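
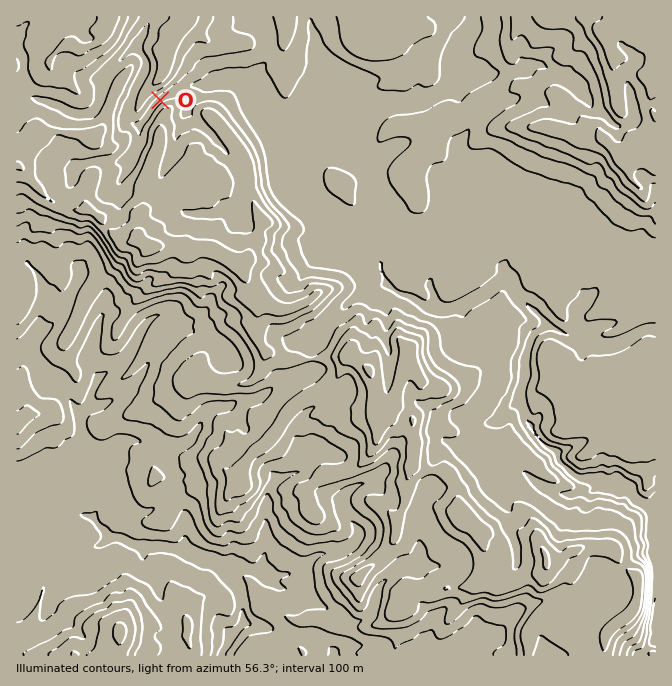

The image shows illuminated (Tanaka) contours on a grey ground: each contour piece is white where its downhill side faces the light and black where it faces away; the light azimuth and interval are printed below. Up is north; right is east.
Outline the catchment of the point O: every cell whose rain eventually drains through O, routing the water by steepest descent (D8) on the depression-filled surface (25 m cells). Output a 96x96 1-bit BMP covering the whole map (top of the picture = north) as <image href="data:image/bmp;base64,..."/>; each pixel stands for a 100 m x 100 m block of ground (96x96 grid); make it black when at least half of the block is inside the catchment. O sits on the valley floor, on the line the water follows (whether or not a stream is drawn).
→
<image width="96" height="96" href="data:image/bmp;base64,Qk2+BAAAAAAAAD4AAAAoAAAAYAAAAGAAAAABAAEAAAAAAIAEAAATCwAAEwsAAAIAAAAAAAAA////AAAAAAAAAAAAAAAAAAAAAAAAAAAAAAAAAAAAAAAAAAAAAAAAAAAAAAAAAAAAAAAAAAAAAAAAAAAAAAAAAAAAAAAAAAAAAAAAAAAAAAAAAAAAAAAAAAAAAAAAAAAAAAAAAAAAAAAAAAAAAAAAAAAAAAAAAAAAAAAAAAAAAAAAAAAAAAAAAAAAAAAAAAAAAAAAAAAAAAAAAAAAAAAAAAAAAAAAAAAAAAAAAAAAAAAAAAAAAAAAAAAAAAAAAAAAAAAAAAAAAAAAAAAAAAAAAAAAAAAAAAAAAAAAAAAAAAAAAAAAAAAAAAAAAAAAAAAAAAAAAAAAAAAAAAAAAAAAAAAAAAAAAAAAAAAAAAAAAAAAAAAAAAAAAAAAAAAAAAAAAAAAAAAAAAAAAAAAAAAAAAAAAAAAAAAAAAAAAAAAAAAAAAAAAAAAAAAAAAAAAAAAAAAAAAAAAAAAAAAAAAAAAAAAAAAAAAAAAAAAAAAAAAAAAAAAAAAAAAAAAAAAAAAAAAAAAAAAAAAAAAAAAAAAAAAAAAAAAAAAAAAAAAAAAAAAAAAAAAAAAAAAAAAAAAAAAAAAAAAAAAAAAAAAAAAAAAAAAAAAAAAAAAAAAAAAAAAAAAAAAAAAAAAAAAAAAAAAAAAAAAAAAAAAAAAAAAAAAAAAAAAAAAAAAAAAAAAAAAAAAAAAAAAAAAAAAAAAAAAAAAAAAAAAAAAAAAAAAAAAAAAAAAAAAAAAAAAAAAAAAAAAAAAAAAAAAAAAAAAAAAAAAAAAAAAAAAAAAAAAAAAAAAAAAAAAAAAAAAAAAAAAAAAAAAAAAAAAAAAAAAAAAAAAAAAAAAAAAAAAAAAAAAAAAAAAAAAAAAAAAAAAAAAAAAAAAAAAAAAAAAAAAAAAAAAAAAAAAAAAAAAAAAAAAAAAAAAAAAAAAAAAAAAAAAAAAAAAAAAAAAAAAAAAAAAAAAAAAAAAAAAAAAAAAAAAAAAAAAAAAAAAAAAAAAAAAAAAAAAAAMAAAAAAAAAAAAAAA8AAAAAAAAAAAAAAB8AAAAAAAAAAAAAAB8AAAAAAAAAAAAAAH+AAAAAAAAAAAAAB/+AAAAAAAAAAAAAH/+AAAAAAAAAAAAAP/+AAAAAAAAAAAAAf/+AAAAAAAAAAAAA//+AAAAAAAAAAAAB///AAAAAAAAAAAAD///AAAAAAAAAAAAD///gAAAAAAAAAAAD///gAAAAAAAAAAAD///gAAAAAAAAAAAD///wAAAAAAAAAAAD///wAAAAAAAAAAAD///wAAAAAAAAAAAD///wAAAAAAAAAAAD///wAAAAAAAAAAAD///wAAAAAAAAAAAD///gAAAAAAAAAAAD///AAAAAAAAAAAAD///AAAAAAAAAAAAD///gAAAAAAAAAAAD///wAAAAAAAAAAAD///wAAAAAAAAAAAD///4AAAAAAAAAAAD///4AAAAAAAAAAAD///4AAAAAAAAAAAD///4AAAAAAAAAAAD///8AAAAAAAAAAAD///+AAAAAAAAAAAD///+AAAAAAAAAAAA="/>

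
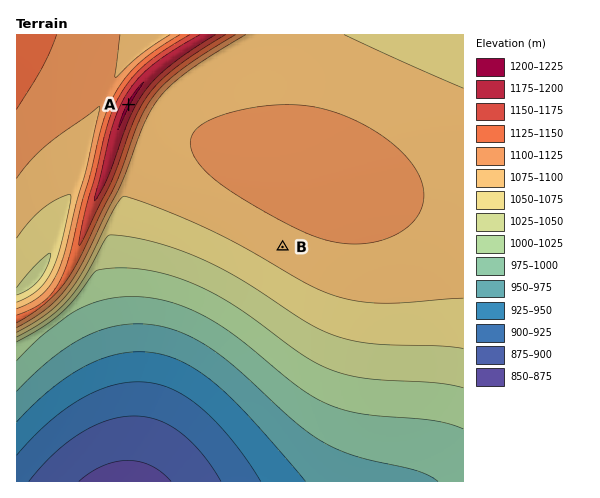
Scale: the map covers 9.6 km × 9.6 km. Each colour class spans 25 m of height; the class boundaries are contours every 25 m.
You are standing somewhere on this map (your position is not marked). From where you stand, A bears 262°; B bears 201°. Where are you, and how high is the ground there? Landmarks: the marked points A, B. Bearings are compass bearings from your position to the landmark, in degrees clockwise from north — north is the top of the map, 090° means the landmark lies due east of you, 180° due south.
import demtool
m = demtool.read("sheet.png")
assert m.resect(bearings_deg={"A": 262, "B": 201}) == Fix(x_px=349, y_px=74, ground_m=1085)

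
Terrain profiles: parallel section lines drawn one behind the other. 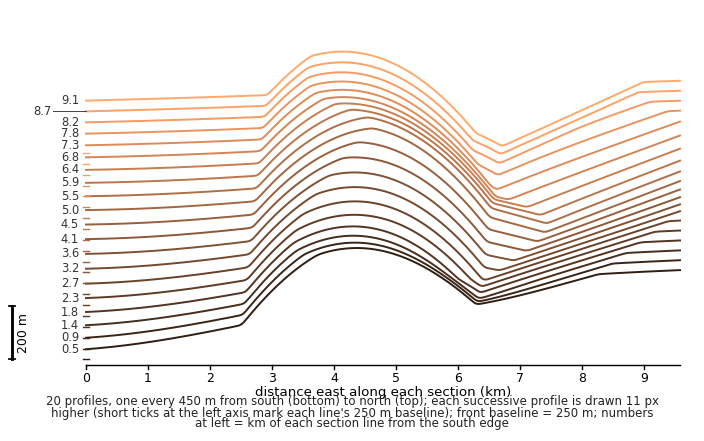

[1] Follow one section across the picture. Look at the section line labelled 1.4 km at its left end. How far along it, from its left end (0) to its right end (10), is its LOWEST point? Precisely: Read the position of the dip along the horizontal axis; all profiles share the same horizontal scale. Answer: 0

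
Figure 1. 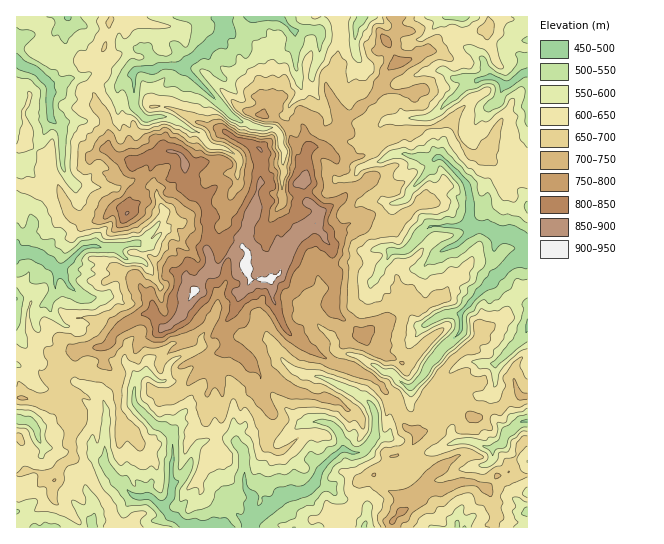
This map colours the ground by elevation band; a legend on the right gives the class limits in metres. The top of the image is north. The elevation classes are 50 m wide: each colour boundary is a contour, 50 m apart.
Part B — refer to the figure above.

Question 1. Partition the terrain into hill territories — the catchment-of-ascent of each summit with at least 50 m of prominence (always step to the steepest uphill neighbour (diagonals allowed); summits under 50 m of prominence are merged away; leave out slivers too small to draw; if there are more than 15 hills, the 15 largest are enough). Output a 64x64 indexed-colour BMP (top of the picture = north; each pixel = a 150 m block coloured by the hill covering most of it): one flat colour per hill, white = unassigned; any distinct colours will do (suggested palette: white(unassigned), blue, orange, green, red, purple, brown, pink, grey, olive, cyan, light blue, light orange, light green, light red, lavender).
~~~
<image width="64" height="64" href="data:image/bmp;base64,Qk12CAAAAAAAAHYAAAAoAAAAQAAAAEAAAAABAAQAAAAAAAAIAAATCwAAEwsAABAAAAAAAAAA////ALR3HwAOf/8ALKAsACgn1gC9Z5QAS1aMAMJ34wB/f38AIr28AM++FwDox64AeLv/AIrfmACWmP8A1bDFABEREREREREREREREREREREREREREREiIiIiIiIiIiIiERERERERERERERERERERERERERERESIiIiIiIiIiIiIRERERERERERERERERERERERERERERIiIiIiIiIiIiIRERERERERERERERERERERERERERESIiIiIiIiIiIiIhEREREREREREREREREREREREREREiIiIiIiIiIiIiIiIRERERERERERERERERERERERERIiIiIiIiIiIiIiIiIhEREREREREREREREREREREREREiIiIiIiIiIiIiIiIiERERERERERERERERERERERERESIiIiIiIiIiIiIiIiIREREREREREREREREREREREREREiIiIiIiIiIiIiIiIhERERERERERERERERERERERERERIhIiIiIiIiIiIiIRERERERERERERERERERERERERERERESIiIiIiIiIRERERERERERERERERERERERERERERERERESIiIiIhEREREREREREREREREREREREREREREREREREREiIiIhERERERERERERERERERERERERERERERERERERESIiIiERERERERERERERERERERERERERERERERERERERIiIiIRERERERERERERERERERERERERERERERERERERERIiIiEREREREREREREREREREREREREREREREREREREREiIiIhERERERERERERERERERERERERERERERERERERESIiIiIiIREREREREREREREREREREREREREREREREREREiIiIiIhERERERERERERURERERERERERERERERERERERIiIiIiERERERERERERVRERERERERERERERERERERERESERIiERERERERERERFVUREREREREREREREREREREREREREREREREREREREREVVVURERERERERERERERERERERERERERERERERERERERVVVVUREREREREREREREREREREREREREREREREREREREVVVVVVRERERERERERERERERERERERERERERERERERERFVVVVVERERERERERERERERERERERERERERERERERERERFVVVVREREREREREREREREREREREREREREREREREREREVVVVVERERERERERERERERERERERERERERERERERERERVVVVURERERERERERERERERERERERERERERERERERERFVVVVVEREREREREREREREREREREREREREREREREREREVVVVVUREREREREREREREREREREREREREREREREREREVVVVVVRERERERERERERERERERERERERERERMRERERERVVVVVVERERERERERERERERERERERERERERMzERERERVVVVVVURERERERERERERERERERERERERMzMzMxERERFVVVVVUREREREREREREREREREREREREREzMzMzMzMzERVVVVVRERERERERERERERERERERERERERMzMzMzMzMzEVVVURERERERERERERERERERERERERERETMzMzMzMzMxFVERERERERERERERERERERERERERERERMzMzMzMzMzMREREREREREREREREREREREREREREREREzMzMzMzMzMxEREREREREREREREREREREREREREREREzMzMzMzMzMzEREREREREREREREREREREREREREREREzMzMzMzMzMzMRERERERERERERERERERERERERERERETMzMzMzMTMzMRERERERERERERERERERERERERERERERMzMzMREREREREREREREREREREREREREREREREREREREzMzMRERERERERERERERERERERERERERERERERERERETMzMxERERERERERERERERERERERERERERERERERERERETMzEREREREREREREREREREREREREREREREREREREREREzMRERERERERERERERERERERERERERERERERERERERETMxEREREREREREREREREREREREREREREREREREREREREzERERERERERERERERERERERERERERERERERERERERETERERERERERERERERERERERERERRBEREREREREREREREREREREREREREREREREREREREURERBERERERERERERERERERERERERERERERERERERERREREERERERERERERERERERERERERERERERERERERERFEREEREREREREREREREREREREREREREREREREREREREUREQRERERERERERERERERERERERERERERERERERERERREREERERERERERERERERERERERERERERERERERERERFEREREERFEREEREREREREREREREREREREREREREREREUREREREREREQRERERERERERERERERERERERERERERERFEREREREREQRERERERERERERERERERERERERERERERFEREREREREQREREREREREREREREREREREREREREREREUREREREREERERERERERERERERERERERERERERERERERREREREREEREREREREREREREREREREREREREREREREREUREREREQRERERERERERERERERERERERERERERERERERRERERERBERERER"/>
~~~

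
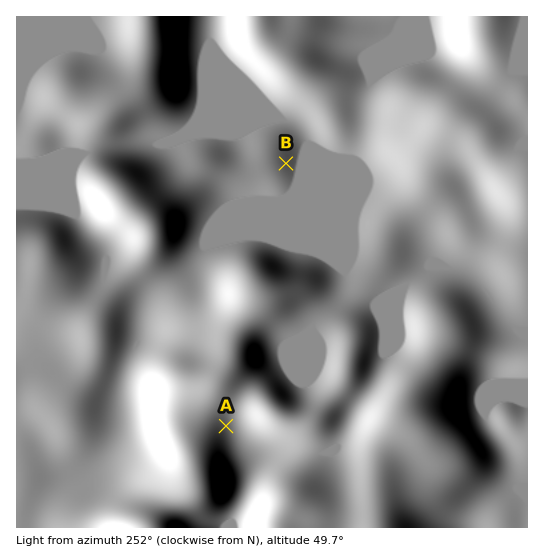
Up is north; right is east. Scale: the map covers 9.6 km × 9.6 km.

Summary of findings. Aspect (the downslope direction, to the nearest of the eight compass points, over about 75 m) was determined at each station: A SE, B E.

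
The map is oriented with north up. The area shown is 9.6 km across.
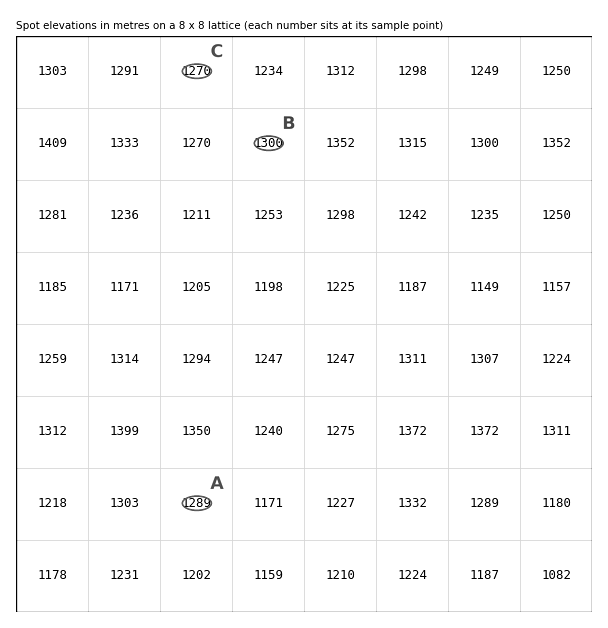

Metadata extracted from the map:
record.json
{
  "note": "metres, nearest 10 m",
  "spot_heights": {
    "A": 1290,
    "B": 1300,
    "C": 1270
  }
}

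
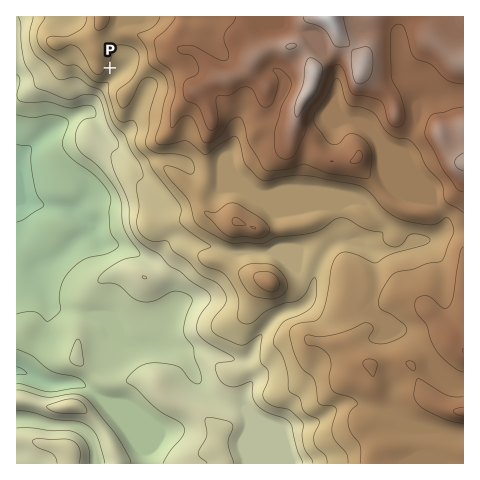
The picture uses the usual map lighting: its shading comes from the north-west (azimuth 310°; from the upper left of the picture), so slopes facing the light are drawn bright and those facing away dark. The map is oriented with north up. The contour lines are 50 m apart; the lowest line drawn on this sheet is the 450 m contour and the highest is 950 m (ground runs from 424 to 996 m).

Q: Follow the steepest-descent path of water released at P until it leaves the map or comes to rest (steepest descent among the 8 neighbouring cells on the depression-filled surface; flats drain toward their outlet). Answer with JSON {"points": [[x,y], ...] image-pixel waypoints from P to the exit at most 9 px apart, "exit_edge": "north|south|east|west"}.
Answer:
{"points": [[110, 68], [115, 77], [105, 87], [96, 96], [92, 105], [83, 112], [74, 117], [64, 123], [55, 127], [46, 133], [36, 143], [27, 151], [18, 160], [17, 162]], "exit_edge": "west"}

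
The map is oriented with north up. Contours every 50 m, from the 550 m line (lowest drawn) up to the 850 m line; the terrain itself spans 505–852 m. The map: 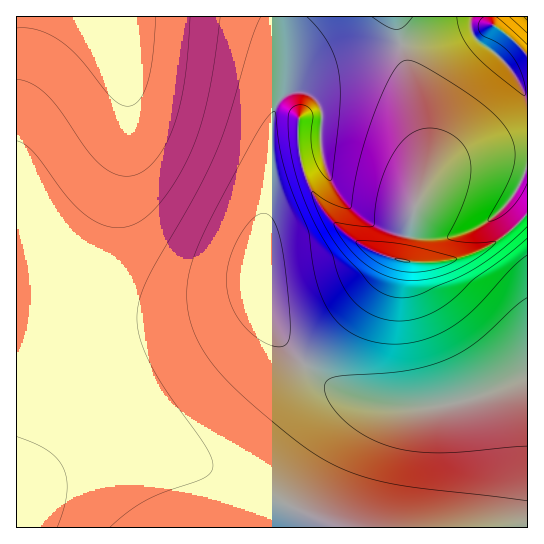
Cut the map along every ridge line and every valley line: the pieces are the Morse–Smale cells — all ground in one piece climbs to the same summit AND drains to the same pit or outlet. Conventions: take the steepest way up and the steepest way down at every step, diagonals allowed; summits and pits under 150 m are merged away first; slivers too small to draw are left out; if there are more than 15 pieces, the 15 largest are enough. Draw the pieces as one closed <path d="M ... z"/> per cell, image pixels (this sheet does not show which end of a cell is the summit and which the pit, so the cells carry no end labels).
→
<path d="M282 16l-266 1 1 511 261 0 31-61 28-41 18-17 12-4 13 0-23-6-18-8-33-24-26-29-17-35-4-17 0-33 13-80 0-54 3-12 10-16 0-42z"/><path d="M395 16l-112 1 2 32 0 42-10 16-3 12 0 54-13 80 0 33 4 17 17 35 26 29 33 24 18 8 23 6-13 0-12 4-18 17-28 41-30 60 248 1 1-314-31 27-27 14-36 8-17 0-14-4 9-44 13-38 2-27z"/><path d="M527 16l-131 1 5 30 20 74 6 29-2 27-13 38-9 45 14 3 17 0 36-8 20-10 16-10 22-22z"/>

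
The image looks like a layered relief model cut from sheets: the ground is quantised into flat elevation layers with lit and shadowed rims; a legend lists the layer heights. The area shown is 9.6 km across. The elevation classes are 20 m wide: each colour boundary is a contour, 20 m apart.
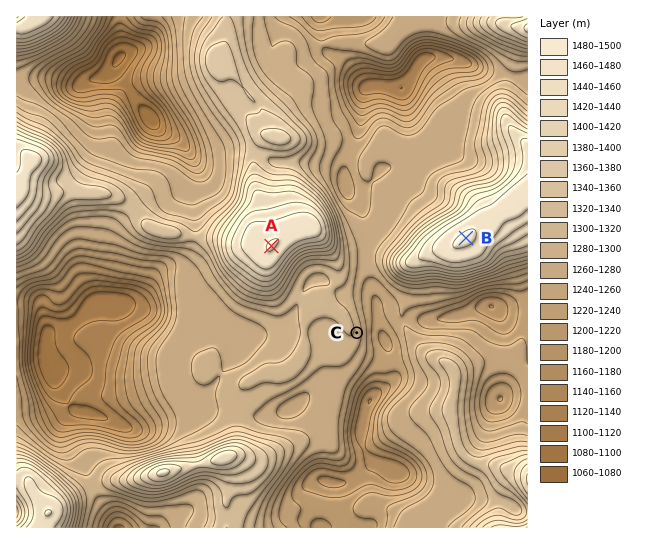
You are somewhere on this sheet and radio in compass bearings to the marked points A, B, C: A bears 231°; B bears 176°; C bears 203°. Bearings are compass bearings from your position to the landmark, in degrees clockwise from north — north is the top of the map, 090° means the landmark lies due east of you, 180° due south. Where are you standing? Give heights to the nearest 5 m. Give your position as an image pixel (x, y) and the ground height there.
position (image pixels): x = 456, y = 96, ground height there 1260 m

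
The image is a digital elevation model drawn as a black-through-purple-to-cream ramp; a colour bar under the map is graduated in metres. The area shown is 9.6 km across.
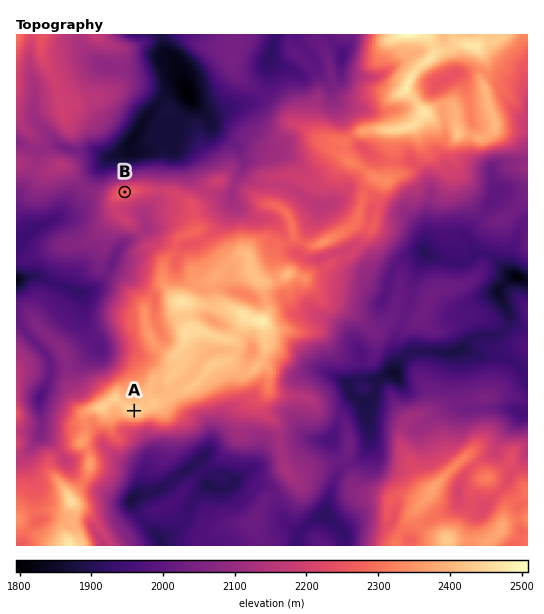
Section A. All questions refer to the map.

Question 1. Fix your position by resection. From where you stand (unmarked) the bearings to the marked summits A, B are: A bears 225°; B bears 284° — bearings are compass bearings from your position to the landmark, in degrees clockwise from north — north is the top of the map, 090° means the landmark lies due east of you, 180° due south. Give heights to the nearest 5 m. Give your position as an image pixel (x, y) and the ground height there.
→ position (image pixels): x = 307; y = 238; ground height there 2250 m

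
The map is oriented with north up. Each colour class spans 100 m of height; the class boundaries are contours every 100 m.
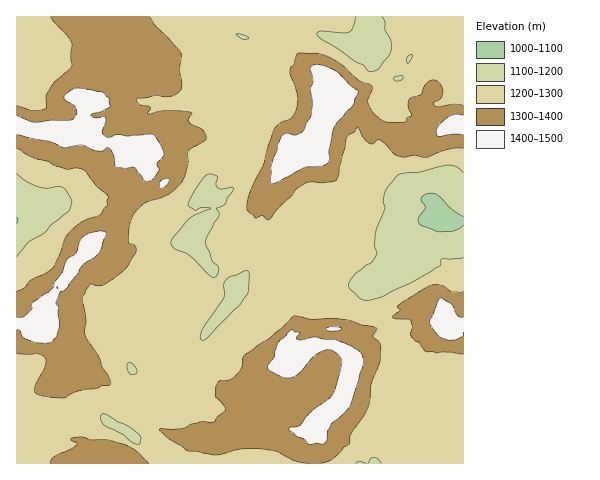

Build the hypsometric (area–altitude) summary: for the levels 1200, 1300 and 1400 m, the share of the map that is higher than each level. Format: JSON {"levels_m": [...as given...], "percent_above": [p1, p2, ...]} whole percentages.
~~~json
{"levels_m": [1200, 1300, 1400], "percent_above": [91, 37, 9]}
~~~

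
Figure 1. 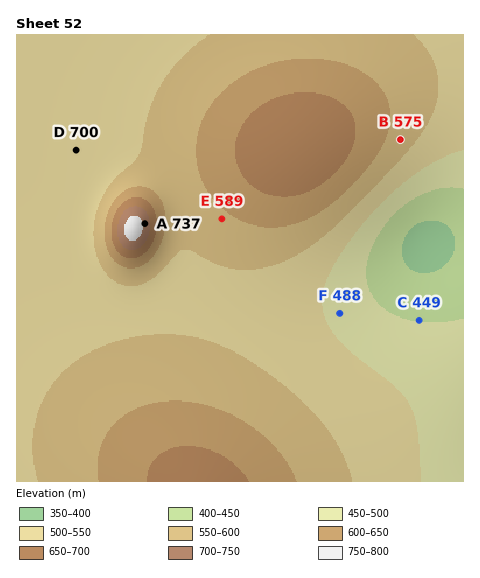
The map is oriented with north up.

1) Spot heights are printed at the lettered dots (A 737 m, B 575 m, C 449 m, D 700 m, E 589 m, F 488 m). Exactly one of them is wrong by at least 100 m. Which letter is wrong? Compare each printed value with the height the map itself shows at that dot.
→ D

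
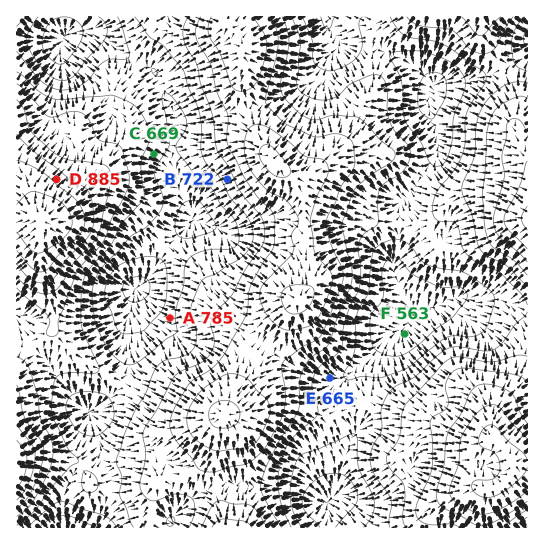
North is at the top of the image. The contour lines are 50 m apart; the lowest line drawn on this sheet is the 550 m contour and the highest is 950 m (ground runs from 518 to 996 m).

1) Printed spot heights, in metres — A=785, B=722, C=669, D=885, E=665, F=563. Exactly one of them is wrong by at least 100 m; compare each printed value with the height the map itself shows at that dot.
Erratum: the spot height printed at A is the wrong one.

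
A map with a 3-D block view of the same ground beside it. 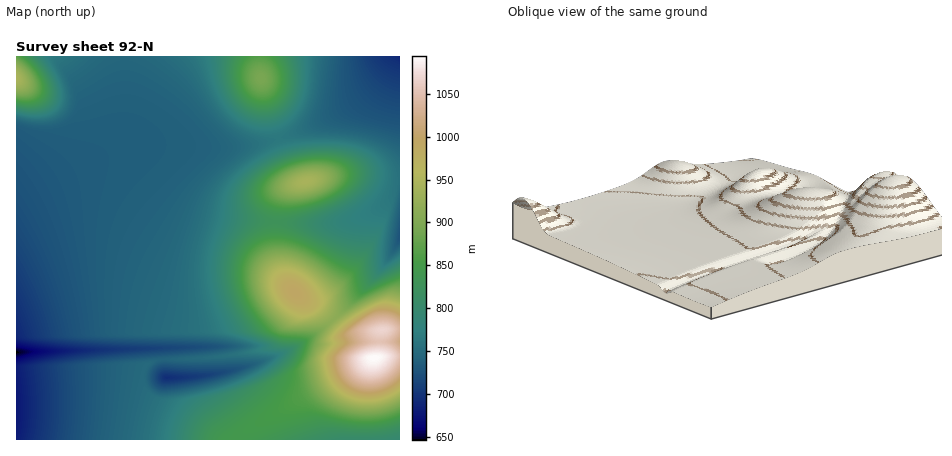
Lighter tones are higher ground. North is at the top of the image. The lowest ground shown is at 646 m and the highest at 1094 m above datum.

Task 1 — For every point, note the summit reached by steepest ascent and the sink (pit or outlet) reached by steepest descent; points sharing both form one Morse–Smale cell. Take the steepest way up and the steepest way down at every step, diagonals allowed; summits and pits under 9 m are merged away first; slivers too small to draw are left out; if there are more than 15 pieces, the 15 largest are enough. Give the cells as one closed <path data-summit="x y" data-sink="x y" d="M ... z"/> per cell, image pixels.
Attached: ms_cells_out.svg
<path data-summit="294 292" data-sink="16 352" d="M116 155l-22 6-42 21-36 22 0 148 146-4 2 11 30 0 40-4 34-8 4-3 4-12 15-20 6-14-1-4-10-12-7-16-4-28 1-16-52-5-34-9-22-13-32-32-8-5z"/><path data-summit="374 358" data-sink="16 352" d="M162 348l-146 4 0 88 206 0-38-25-28-14-10-9-4-10 2-14 8-6 11-2z"/><path data-summit="262 78" data-sink="16 352" d="M258 56l-134 0 1 60-2 14-5 12-19 14 33-11 90 3 24-2 32-7-18-63z"/><path data-summit="16 78" data-sink="16 352" d="M124 56l-108 0 0 147 88-49 14-12 5-12 2-14z"/><path data-summit="374 358" data-sink="168 378" d="M312 341l-6 0-26 14-34 12-44 9-34 2-4-6-1-12-5 0-14 8-2 6 1 12 11 13 66 39 4 2 12 0 6-7 124-73 12-3 1-3-1-12-56 2z"/><path data-summit="306 182" data-sink="16 352" d="M278 139l-32 7-24 2-90-3-22 7-20 10 18-6 14 0 14 7 32 32 22 13 34 9 52 5 2-18 6-12 6-6 12-4-4 0-6-6z"/><path data-summit="294 292" data-sink="400 236" d="M396 202l-6 0-24 13-24 7-18 2-48-2-1 16 2 20 4 14 8 14 13 12 18 10 12 12 38-38 29-40 1-38z"/><path data-summit="306 182" data-sink="400 56" d="M400 56l-6 0-14 24-26 23-42 23-34 12 11 32 9 12 50-8 44 4 8-2z"/><path data-summit="374 358" data-sink="400 440" d="M400 356l-22 1-12 3-124 73-5 7 163 0z"/><path data-summit="262 78" data-sink="400 56" d="M394 56l-134 0 0 20 18 62 34-12 42-23 26-23z"/><path data-summit="306 182" data-sink="400 236" d="M364 174l-26 1-48 11-10 12-4 24 28 2 32-1 24-6 30-15 10 0 0-25-8 1z"/><path data-summit="294 292" data-sink="168 378" d="M298 295l-7 17-15 20-4 12-4 3-40 9-64 3 1 17 3 2 26-1 36-6 40-12 32-16 30-23-12-12z"/><path data-summit="382 330" data-sink="400 236" d="M400 240l-30 42-37 38 13 13 54-5z"/><path data-summit="382 330" data-sink="168 378" d="M332 320l-26 20 16 4 57-2 1-12-32 4z"/><path data-summit="374 358" data-sink="400 342" d="M400 342l-20 0-2 14 22 0z"/>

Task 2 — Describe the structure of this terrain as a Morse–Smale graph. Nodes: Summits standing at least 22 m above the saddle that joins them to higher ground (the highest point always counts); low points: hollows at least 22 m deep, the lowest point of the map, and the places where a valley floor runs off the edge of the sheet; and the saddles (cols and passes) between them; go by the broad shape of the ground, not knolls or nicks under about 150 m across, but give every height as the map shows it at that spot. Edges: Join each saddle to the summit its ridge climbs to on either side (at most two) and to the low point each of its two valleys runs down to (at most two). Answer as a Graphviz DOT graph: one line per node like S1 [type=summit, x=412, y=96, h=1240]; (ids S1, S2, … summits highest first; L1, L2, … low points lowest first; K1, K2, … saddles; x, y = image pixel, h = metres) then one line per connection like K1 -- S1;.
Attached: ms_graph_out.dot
graph terrain {
  S1 [type=summit, x=374, y=358, h=1094];
  S2 [type=summit, x=294, y=292, h=992];
  S3 [type=summit, x=16, y=78, h=946];
  S4 [type=summit, x=306, y=182, h=943];
  S5 [type=summit, x=260, y=78, h=893];
  L1 [type=low, x=16, y=352, h=646];
  L2 [type=low, x=400, y=56, h=686];
  L3 [type=low, x=166, y=378, h=694];
  L4 [type=low, x=400, y=236, h=725];
  L5 [type=low, x=398, y=440, h=796];
  K1 [type=saddle, x=332, y=320, h=915];
  K2 [type=saddle, x=238, y=440, h=844];
  K3 [type=saddle, x=276, y=222, h=828];
  K4 [type=saddle, x=278, y=138, h=763];
  K5 [type=saddle, x=124, y=56, h=745];
  K6 [type=saddle, x=164, y=360, h=741];
  K1 -- S1;
  K1 -- S2;
  K1 -- L3;
  K1 -- L4;
  K2 -- S1;
  K2 -- L3;
  K2 -- L5;
  K3 -- S2;
  K3 -- S4;
  K3 -- L1;
  K3 -- L4;
  K4 -- S4;
  K4 -- S5;
  K4 -- L1;
  K4 -- L2;
  K5 -- S3;
  K5 -- S5;
  K5 -- L1;
  K6 -- S1;
  K6 -- S2;
  K6 -- L1;
  K6 -- L3;
}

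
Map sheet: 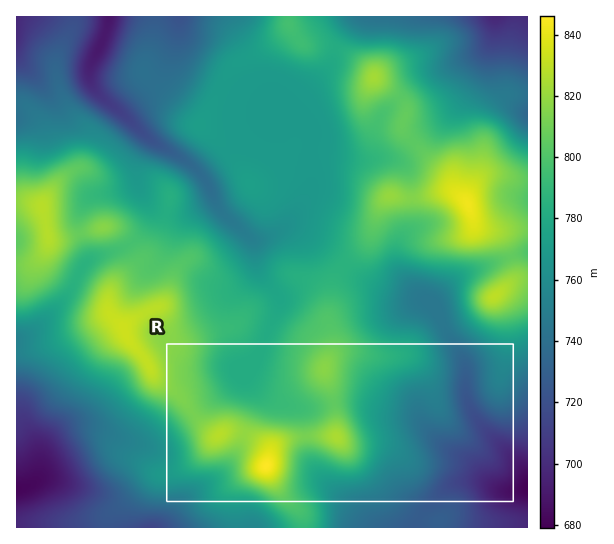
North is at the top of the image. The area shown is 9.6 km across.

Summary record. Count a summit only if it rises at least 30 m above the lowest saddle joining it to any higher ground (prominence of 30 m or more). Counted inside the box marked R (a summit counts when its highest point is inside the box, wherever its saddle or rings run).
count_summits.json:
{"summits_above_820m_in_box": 1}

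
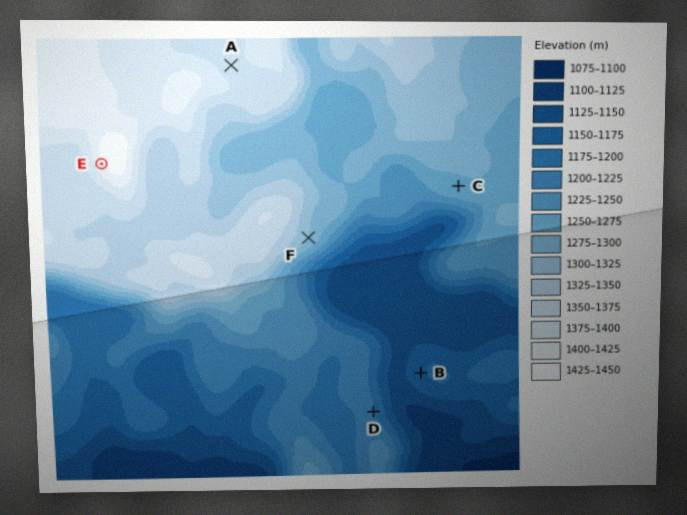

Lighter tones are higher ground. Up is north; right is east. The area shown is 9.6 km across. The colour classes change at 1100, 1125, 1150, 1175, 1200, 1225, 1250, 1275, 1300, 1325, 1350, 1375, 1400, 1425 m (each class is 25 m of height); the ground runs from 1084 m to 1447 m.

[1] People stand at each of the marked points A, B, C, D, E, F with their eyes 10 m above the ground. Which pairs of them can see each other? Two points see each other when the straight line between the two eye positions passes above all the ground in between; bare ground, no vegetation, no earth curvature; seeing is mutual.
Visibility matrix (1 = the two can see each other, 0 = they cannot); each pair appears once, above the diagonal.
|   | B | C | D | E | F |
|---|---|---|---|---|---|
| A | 0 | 0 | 0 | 0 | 0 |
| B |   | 1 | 1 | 0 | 1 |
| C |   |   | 1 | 0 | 1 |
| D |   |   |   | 0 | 1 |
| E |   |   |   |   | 0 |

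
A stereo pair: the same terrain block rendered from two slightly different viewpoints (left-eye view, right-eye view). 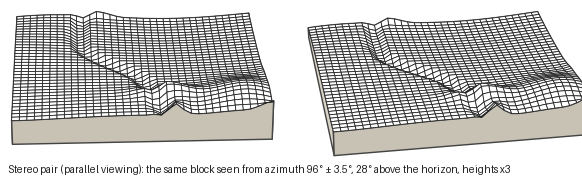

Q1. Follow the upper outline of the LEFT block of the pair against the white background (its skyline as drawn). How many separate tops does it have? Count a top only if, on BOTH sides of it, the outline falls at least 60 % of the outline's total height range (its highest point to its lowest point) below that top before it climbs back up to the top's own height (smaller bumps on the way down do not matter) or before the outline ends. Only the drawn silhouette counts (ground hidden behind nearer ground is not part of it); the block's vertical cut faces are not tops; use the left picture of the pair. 2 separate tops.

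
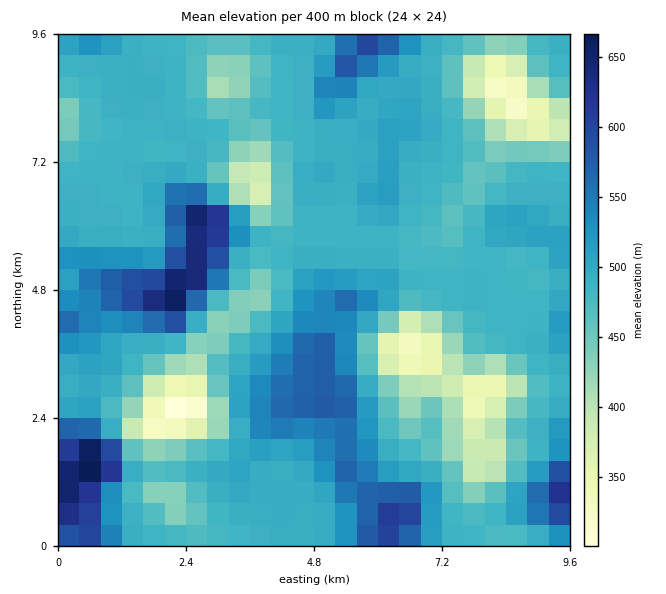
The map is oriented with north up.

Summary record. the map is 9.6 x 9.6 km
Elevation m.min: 300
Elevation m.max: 670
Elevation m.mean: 490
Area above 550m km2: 12.2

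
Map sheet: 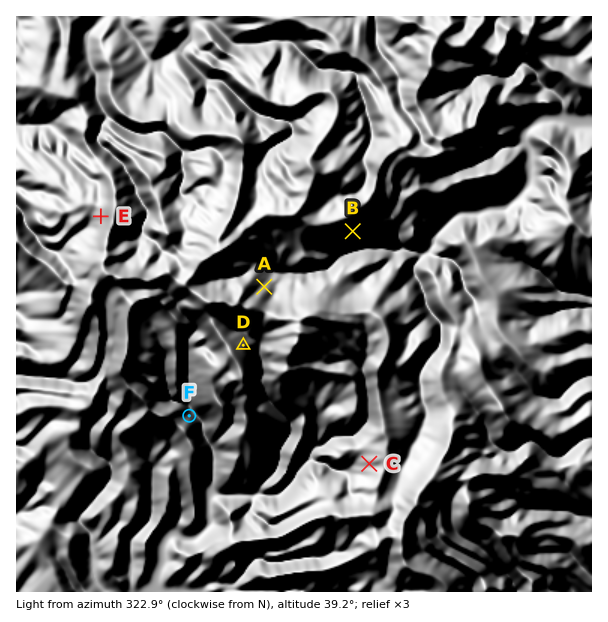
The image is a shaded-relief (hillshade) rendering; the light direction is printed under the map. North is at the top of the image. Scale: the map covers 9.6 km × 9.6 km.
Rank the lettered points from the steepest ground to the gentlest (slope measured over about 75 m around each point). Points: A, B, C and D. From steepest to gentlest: B D A C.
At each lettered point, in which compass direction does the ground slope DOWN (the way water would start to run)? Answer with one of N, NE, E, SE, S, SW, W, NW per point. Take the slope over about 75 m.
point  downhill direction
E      W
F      NE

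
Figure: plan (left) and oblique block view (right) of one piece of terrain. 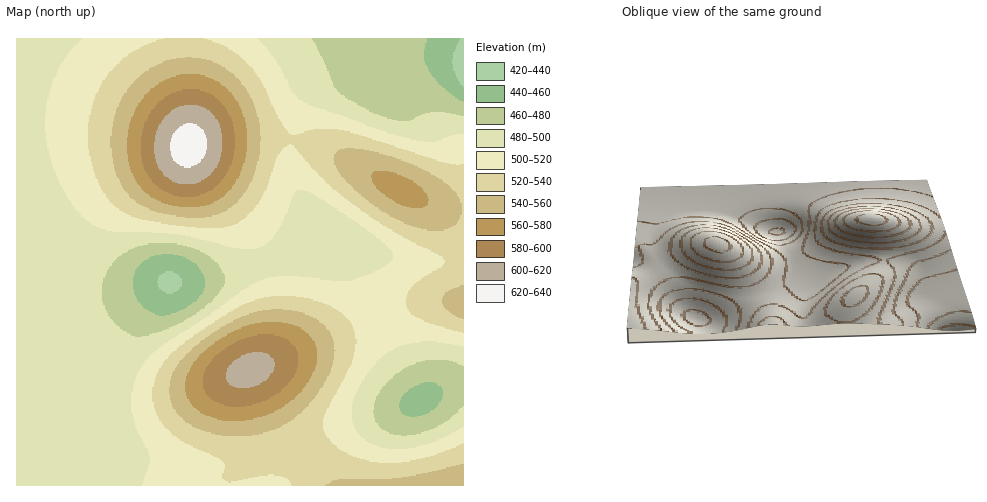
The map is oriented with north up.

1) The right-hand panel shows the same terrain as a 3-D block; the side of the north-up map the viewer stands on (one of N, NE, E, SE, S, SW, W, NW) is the E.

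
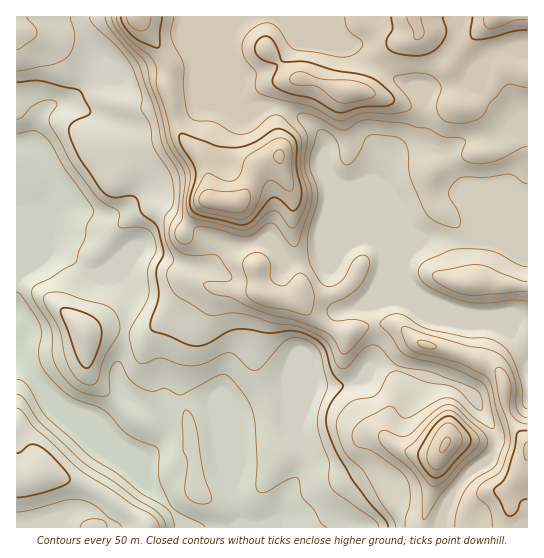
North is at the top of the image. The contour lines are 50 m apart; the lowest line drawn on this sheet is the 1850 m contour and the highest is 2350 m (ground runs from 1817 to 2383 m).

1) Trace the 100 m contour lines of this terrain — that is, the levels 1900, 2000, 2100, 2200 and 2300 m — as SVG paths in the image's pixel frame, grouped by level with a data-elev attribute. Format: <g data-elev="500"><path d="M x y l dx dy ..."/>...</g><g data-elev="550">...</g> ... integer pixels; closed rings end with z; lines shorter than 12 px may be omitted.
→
<g data-elev="1900"><path d="M166 527l-3-8-8-9-18-11-23-17-24-15-10-8-39-36-16-24-4-4-4-1"/><path d="M197 503l12 0 2-2 0-4-7-23-9-50-4-10-5-4-3 3-1 8 1 29 4 13-2 27 3 8z"/><path d="M17 133l17-2 5 1 7 6 6 8 13 23 28 41 0 4-6 11-2 13-6 12-3 12-25 16-16 7-3 6 2 10 17 26 1 8 1 23 4 9 6 10 8 9 9 5 10 4 13 1 5-1 2-2 0-22 3-6 4-4 4 2 9 17 11 8 12 3 13-2 13 6 4-1 35-19 5-1 4 2 19 21 7 17 4 41-1 30 1 5 4 3 5-1 20-12 11-2 2 3 4 17 11 12 7 13 6 4"/></g><g data-elev="2000"><path d="M17 497l15-2 20-5 14-6 4-5-3-6-11-12-17-15-9-1-9 7-4 1"/><path d="M84 367l3 1 3-2 5-9 6-19 0-12-5-7-9-5-16-5-9-1-1 2 0 4 14 39 4 9z"/><path d="M17 82l24-1 36 8 3 2 10 18 0 4-2 2-15 8-4 7 2 11 8 17 25 35 10 5 15-2 5 1 4 4 4 13 15 12 7 27-8 17 3 25-8 27 1 8 42 16 12-2 23-13 12-2 28 4 20-2 8 0 14 6 11 8 4 6 6 22 11 13-12 16-4 9-1 11 3 13 8 18 15 26 17 23 16 17 3 8"/></g><g data-elev="2100"><path d="M527 409l-4-4-1-19-8-25-7-11-8-7-12-5-20-1-38-8-30-15-8 0-8 5-3 6 10 10 9 15 6 4 9 4 23 5 21 7 25 13 5 10 6 30-1 6-4-2-15-9-17-17-10-3-9 2-31 18-5-1-8-9-5-2-24 13-9 7-4 9 3 10 22 9 22 16 8 10 3 9 0 10-4 19-1 9"/><path d="M527 267l-8-2-18-11-10-3-30-2-11 1-23 10-6 5-3 6 3 8 8 7 16 8 18 7 18 2 32-3 14 1"/><path d="M17 50l16-11 4-4-1-6-9-12"/><path d="M105 17l1 5 4 7 29 36 14 40 9 40 17 29 1 12-2 21-9 23 1 8 3 7 5 5 8 4 9 2 19-1 6 3 11 16 1 4-5 3-17 1-5 1-1 3 6 6 7 3 14 3 18 9 18 7 28 6 28 11 10 7 7 13 3 3 4-1 7-6 12-16 3-5-4-4-8-2-19 1-5-1-5-5-1-6 4-5 15-7 13-10 8-13 2-12-3-6-4-1-4 2-6 5-10 18-5 4-7 3-5-1-4-4-11-17-2-12 0-16 8-31 2-12-2-9-6-15-1-8 9-31 3-2 4 1 9 7 4 8 3 16 5 4 4-1 5-5 10-20 5-4 5 0 18 1 8 3 4 4 3 6 1 21 2 9 14 32 9 10 16 6 8 0 2-4-2-10-10-19 3-8 8-8 7-1 21 0 22-3 5 1 8 7 5 2"/></g><g data-elev="2200"><path d="M432 486l6-1 7-4 16-19 15-13 3-6 0-5-3-5-19-19-6-3-6 0-8 5-22 25-10 9 3 7z"/><path d="M527 424l-9-3-7-7-2-7 2-17-1-9-7-12-4-2-2 1-2 5 3 20 10 32 2 19-9 27-4 4-15 9-5 9 1 5 8 7 4 5 2 17"/><path d="M427 349l10-2-2-2-5-3-8-2-4 1 0 2 2 3z"/><path d="M116 17l3 8 6 9 9 10 15 11 6 10 2 21 10 31 5 22 4 10 11 16 3 8 0 8-4 22 1 7 3 5 8 4 47 11 7-3 15-14 7-2 5 2 10 13 5 1 4-4 5-11 4-15-1-10-6-20 2-24-2-8-15-16-7-4-9 2-18 15-10 2-9-1-18-11-17-1-6-3-4-7-3-14 0-32-13-28 3-20"/><path d="M345 17l1 8 2 5 12 9 3 4-1 4-4 5-12 5-9 0-43-8-5-4-11-17-8-5-9 1-10 6-7 9-2 10 3 10 11 14-1 13 2 5 10 5 42 10 25 13 8 2 20-8 31 1 16-4 2-3-1-5-15-19-1-5 3-2 13-3 15 1 9 4 7 8 0 4-4 16 3 11 7 5 12 1 12-1 10-4 9-15 16-18 5-1 16 3"/></g><g data-elev="2300"><path d="M433 469l5 1 5-3 18-22 1-6-1-5-10-10-5-1-6 4-11 20-2 12z"/><path d="M527 442l-2 3-1 6 1 7 2 2"/><path d="M238 219l8-1 6-5 6-11 6-16 3-5 7 0 15 10 4-2-1-40-2-6-4-4-5-1-6 1-26 16-5 6-4 14-6 5-9 1-16-8-3 1-3 3-9 20 0 6 2 4 9 5z"/><path d="M338 102l9 1 22-4 5-3 1-3-8-8-13-4-32-2-21-7-6 1-5 4 0 4 3 3 24 2z"/><path d="M127 17l1 5 3 4 10 5 6-3 4-11"/><path d="M407 17l6 14 1 7 3 2 4-2 3-4-3-17"/><path d="M484 17l1 8 5 3 8-1 17-7 12 0"/></g>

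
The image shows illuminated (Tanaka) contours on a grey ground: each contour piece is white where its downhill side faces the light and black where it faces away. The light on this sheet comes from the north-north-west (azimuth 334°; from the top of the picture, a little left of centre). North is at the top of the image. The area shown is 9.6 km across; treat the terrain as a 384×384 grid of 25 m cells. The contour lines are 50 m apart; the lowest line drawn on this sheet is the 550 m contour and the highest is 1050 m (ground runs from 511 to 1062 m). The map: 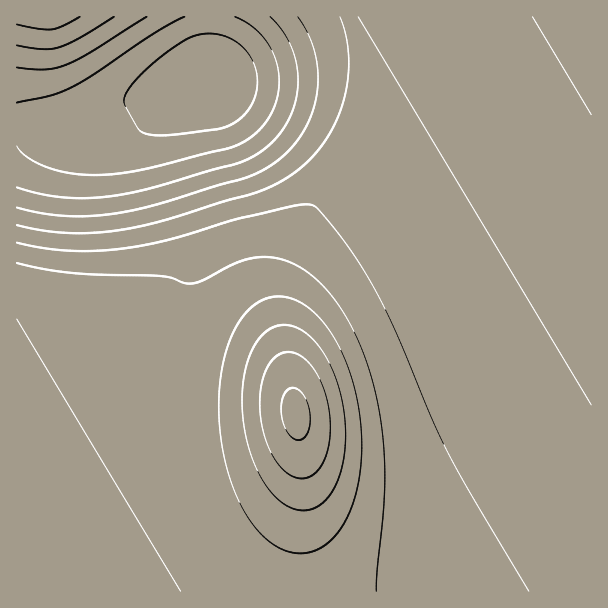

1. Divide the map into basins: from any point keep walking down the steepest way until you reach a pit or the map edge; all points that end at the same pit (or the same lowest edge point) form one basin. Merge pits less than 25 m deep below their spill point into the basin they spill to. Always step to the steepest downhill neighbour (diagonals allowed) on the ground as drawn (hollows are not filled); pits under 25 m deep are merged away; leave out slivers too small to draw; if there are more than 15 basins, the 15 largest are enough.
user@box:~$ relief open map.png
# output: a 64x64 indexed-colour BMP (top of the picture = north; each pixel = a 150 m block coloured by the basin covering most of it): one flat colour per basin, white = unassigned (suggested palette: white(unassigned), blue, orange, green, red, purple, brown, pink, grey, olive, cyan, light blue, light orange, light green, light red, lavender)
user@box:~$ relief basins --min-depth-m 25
<image width="64" height="64" href="data:image/bmp;base64,Qk12CAAAAAAAAHYAAAAoAAAAQAAAAEAAAAABAAQAAAAAAAAIAAATCwAAEwsAABAAAAAAAAAA////ALR3HwAOf/8ALKAsACgn1gC9Z5QAS1aMAMJ34wB/f38AIr28AM++FwDox64AeLv/AIrfmACWmP8A1bDFACIiIiIiIiIiIRERERERERERERERERERERERERERERERIiIiIiIiIiIiIREREREREREREREREREREREREREREREiIiIiIiIiIiIiERERERERERERERERERERERERERERESIiIiIiIiIiIiIiERERERERERERERERERERERERERERIiIiIiIiIiIiIiIhEREREREREREREREREREREREREREiIiIiIiIiIiIiIiIhERERERERERERERERERERERERESIiIiIiIiIiIiIiIiIRERERERERERERERERERERERERIiIiIiIiIiIiIiIiIiEREREREREREREREREREREREREiIiIiIiIiIiIiIiIiIhERERERERERERERERERERERESIiIiIiIiIiIiIiIiIiIRERERERERERERERERERERERIiIiIiIiIiIiIiIiIiIiEREREREREREREREREREREREiIiIiIiIiIiIiIiIiIiIRERERERERERERERERERERESIiIiIiIiIiIiIiIiIiIiERERERERERERERERERERERIiIiIiIiIiIiIiIiIiIiIREREREREREREREREREREREiIiIiIiIiIiIiIiIiIiIhERERERERERERERERERERESIiIiIiIiIiIiIiIiIiIiERERERERERERERERERERERIiIiIiIiIiIiIiIiIiIiIREREREREREREREREREREREiIiIiIiIiIiIiIiIiIiIhERERERERERERERERERERESIiIiIiIiIiIiIiIiIiIiERERERERERERERERERERERIiIiIiIiIiIiIiIiIiIiIREREREREREREREREREREREiIiIiIiIiIiIiIiIiIiIhERERERERERERERERERERESIiIiIiIiIiIiIiIiIiIiERERERERERERERERERERERIiIiIiIiIiIiIiIiIiIiIREREREREREREREREREREREiIiIiIiIiIiIiIiIiIiIRERERERERERERERERERERESIiIiIiIiIiIiIiIiIiIhERERERERERERERERERERERIiIiIiIiIiIiIiIiIiIiEREREREREREREREREREREREiIiIiIiIiIiIiIiIiIiIRERERERERERERERERERERESIiIiIiIiIiIiIiIiIiIhERERERERERERERERERERERIiIiIiIiIiIiIiIiIiIiEREREREREREREREREREREREiIiIiIiIiIiIiIiIiIiERERERERERERERERERERERESIiIiIiIiIiIiIiIiIiIRERERERERERERERERERERERIiIiIiIiIiIiIiIiIiIhEREREREREREREREREREREREiIiIiIiIiIiIiIiIiIiERERERERERERERERERERERESIiIiIiIiIiIiIiIiIiIRERERERERERERERERERERERIiIiIiIiIiIiIiIiIiIhEREREREREREREREREREREREiIiIiIiIiIiIiIiIiIiERERERERERERERERERERERESIiIiIiIiIiIiIiIiIiIhERERERERERERERERERERERIiIiIiIiIiIiIiIiIiIiEREREREREREREREREREREREiIiIiIiIiIiIiIiIiIiIRERERERERERERERERERERESIiIiIiIiIiIiIiIiIiIiERERERERERERERERERERERIiIiIiIiIiIiIiIiIiIiIhEREREREREREREREREREREiIiIiIiIiIiIiIiIiIiIiERERERERERERERERERERESIiIiIiIiIiIiIiIiIiIiIhERERERERERERERERERERIiIiIiIiIiIiIiIiIiIiIiIREREREREREREREREREREiIiIiIiIiIiIiIiIiIiIiIiERERERERERERERERERESIiIiIiIiIiIiIiIiIiIiIiIhERERERERERERERERERIiIiIiIiIiIiIiIiIiIiIiIiEREREREREREREREREREiIiIiIiIiIiIiIiIiIiIiIiIhERERERERERERERERESIiIiIiIiIiIiIiIiIiIiIiIiERERERERERERERERERIiIiIiIiIiIiIiIiIiIiIiIiIhEREREREREREREREREiIiIiIiIiIiIiIiIiIiIiIiIiERERERERERERERERESIiIiIiIiIiIiIiIiIiIiIiIiIRERERERERERERERERIiIiIiIiIiIiIiIiIiIiIiIiIhEREREREREREREREREiIiIiIiIiIiIiIiIiIiIiIiIiIRERERERERERERERESIiIiIiIiIiIiIiIiIiIiIiIiIhERERERERERERERERIiIiIiIiIiIiIiIiIiIiIiIiIiEREREREREREREREREiIiIiIiIiIiIiIiIiIiIiIiIiIRERERERERERERERESIiIiIiIiIiIiIiIiIiIiIiIiIhERERERERERERERERIiIiIiIiIiIiIiIiIiIiIiIiIiEREREREREREREREREiIiIiIiIiIiIiIiIiIiIiIiIiERERERERERERERERESIiIiIiIiIiIiIiIiIiIiIiIiIRERERERERERERERERIiIiIiIiIiIiIiIiIiIiIiIiIhEREREREREREREREREiIiIiIiIiIiIiIiIiIiIiIiIiERERERERERERERERESIiIiIiIiIiIiIiIiIiIiIiIiERERERERERERERERER"/>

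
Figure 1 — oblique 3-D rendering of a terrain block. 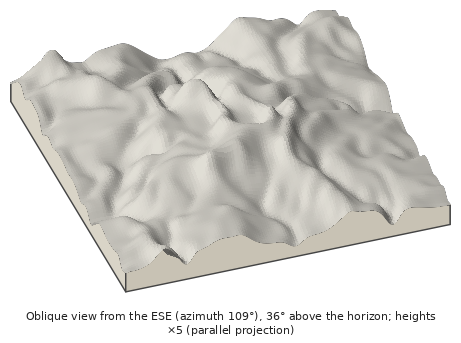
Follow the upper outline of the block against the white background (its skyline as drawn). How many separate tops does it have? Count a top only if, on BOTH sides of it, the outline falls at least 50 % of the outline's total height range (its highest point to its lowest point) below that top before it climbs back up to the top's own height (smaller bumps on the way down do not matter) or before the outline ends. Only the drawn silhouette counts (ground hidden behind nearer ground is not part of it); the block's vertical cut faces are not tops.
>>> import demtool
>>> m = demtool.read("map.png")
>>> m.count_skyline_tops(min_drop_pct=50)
0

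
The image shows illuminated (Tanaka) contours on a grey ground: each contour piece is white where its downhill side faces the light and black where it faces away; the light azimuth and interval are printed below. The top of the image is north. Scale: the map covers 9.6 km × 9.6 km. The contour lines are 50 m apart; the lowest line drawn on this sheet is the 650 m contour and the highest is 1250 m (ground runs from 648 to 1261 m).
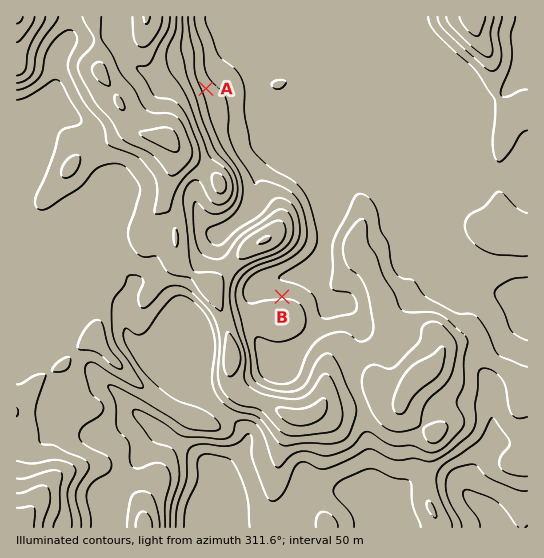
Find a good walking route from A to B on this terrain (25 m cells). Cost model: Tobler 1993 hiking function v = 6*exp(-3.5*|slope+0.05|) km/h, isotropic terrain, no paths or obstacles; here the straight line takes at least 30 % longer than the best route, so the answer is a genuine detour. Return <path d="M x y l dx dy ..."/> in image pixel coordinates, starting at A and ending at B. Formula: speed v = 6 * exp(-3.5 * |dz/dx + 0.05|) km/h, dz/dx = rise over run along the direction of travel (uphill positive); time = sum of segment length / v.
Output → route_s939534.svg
<path d="M206 89l7 13 8 8 20 40 26 27 22 10 10 11 11 21 0 24-7 14-13 13-4 8 0 9-4 8 0 2"/>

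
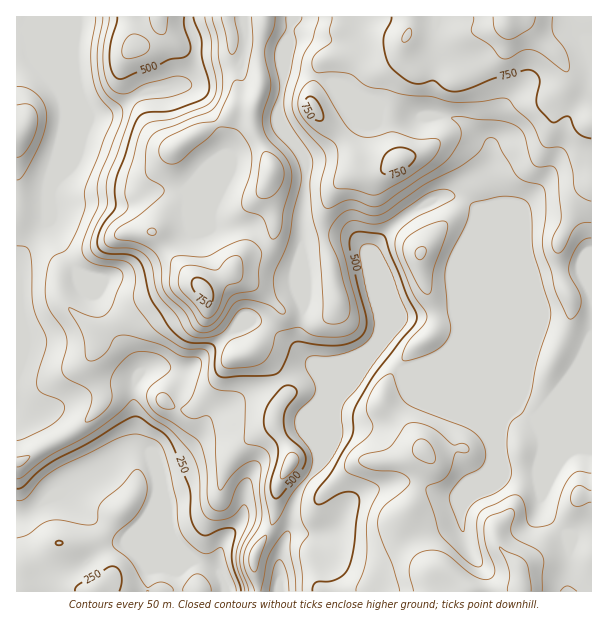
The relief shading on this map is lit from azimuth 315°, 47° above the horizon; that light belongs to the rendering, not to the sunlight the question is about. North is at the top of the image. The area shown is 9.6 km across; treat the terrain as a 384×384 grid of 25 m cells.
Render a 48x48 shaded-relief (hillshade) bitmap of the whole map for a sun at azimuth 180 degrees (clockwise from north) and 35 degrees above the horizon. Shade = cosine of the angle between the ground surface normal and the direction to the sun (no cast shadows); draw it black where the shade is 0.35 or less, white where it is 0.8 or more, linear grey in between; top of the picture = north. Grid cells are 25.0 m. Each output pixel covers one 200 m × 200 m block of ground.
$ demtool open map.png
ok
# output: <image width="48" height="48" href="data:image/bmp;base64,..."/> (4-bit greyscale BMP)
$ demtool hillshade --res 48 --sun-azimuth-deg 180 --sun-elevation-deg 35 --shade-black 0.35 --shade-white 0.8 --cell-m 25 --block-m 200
<image width="48" height="48" href="data:image/bmp;base64,Qk32BAAAAAAAAHYAAAAoAAAAMAAAADAAAAABAAQAAAAAAIAEAAATCwAAEwsAABAAAAAAAAAAAAAAABEREQAiIiIAMzMzAERERABVVVUAZmZmAHd3dwCIiIgAmZmZAKqqqgC7u7sAzMzMAN3d3QDu7u4A////AIiHZEZ2ZlZVabyoh2VEZ4mIiHMTZ3eIiHiIdUZlZmdleauZmGVVV4iHd1EVd2eIiGeIiGRFd3d4mGiamHZmZ4h1QxBIllZ4iFZ4iHZWd3ibuCKLl2ZmZ4h0MRSJczVnd0VWVmeId3iryjBbl3d3d4mGVEaIZDRnh1VDNGiqh3ib3oFKqJmXZoiIdmdkV1NYmYdUVmeal3iK3rZqqJqYZVZ3dncxNmVYqsl3d2ZnmIh4u6l7uHmphURWZ3dBA1ZWmduYd3ZVd4mHirlpylabqXVXiph1M1dkVd3KiHdmZ4mXespVzHNrzLqZu6mHdnd0Iq3tyoh2Z4mYecyEeoU3qqqqqZqXeIh2M1jO7bmHeJqpeKy3Q2dCRVaJdomHeIh3ZkRq3uypm8y6h4q6QWdzI0VVRFVXd3d3d2VVi+7bvu3Kh3iZZXd2ZnZCI0Rndmd3d3d2V73c3uupiHd3iId3eJdCNWd3d3h3d4iId4q7u6h5mYdmiod2R4ZVZ3d3d3iHd4iZqYiJhVVou6l2eId2M1Z3d3d3d3iId3eJu6iIY0ZnvdyoZmd3UTZ3d3d3d3iYd3d4mqqZh3iGje7KhniHcxaIh3d3d3eZh3d2eJqry73reKu6mau6lyN6mHd3d3d5h3d3eIir3e7/xkV5q97uyWI4qYd3d3domHiJmHiavN3v+VRpvN3uyXUDeHd3d3dnmHial2eJq7vP/IeKupq7h3dEZ3d3d3d4mXiahVZ5ms3MzMy6iHeYRXeal3d3d3eJmHiIZmZnis3am+7IZ3eFNni7p3d3d3eZd3d3Z4dmiZqWWtuXd3h0N3i7l3d3d3iYV4dmeKupmHUxN5iIh4hkR4q6mHd3d3iYZ4dled/+ynMAJFeJmIdUZ4qpmYd3d3mqmIhkV67/7IMjMjV5mIdVial2iZd3d3iaqZhlVEe8ynZmVDV5mIh4vcczWJh3d3doq5h3ZBAlZnd3d3iJiImr7+kyNYh3d3dnrIh3djEjRGd3d4q5iYrN7/2VM2iId4d3q4h3d2VnZWd3d3m6mYnO7u7bdWiZiZh4moh3dmZniIiHd1aamYes3M7uypmZmrqIiZiHdURGiaqId2V5d3Z5qa3u7bmImruoiLmHdkM1ebuoh3ZlNnZnd3m83cqZmZu5iLqXd1M0Z5q6mJhQJ5mGVVVXmqqZmZq6maqYd2QzRDWaqqlRWcymVUMiR4mZmZq7qnmId3UzMQAVi6lVi9yWZmUzNXmru6qqmlZ3d4djEAAAOZiHi8lnd3d3d5rMy7qZiDNXd5u3IRAABXeZeHVneIirvN3LupmJmDJXeKzadlQyNFaZZDR4iJrN3dzLqYeJqDRneJvMupiHdmZndEeIiavLupqru5iJmFZ3eHis3LupiHZWdWmZiJupmIiay6qph3d3d2aKu7uoiIdndVeId4qYiIiZvLuYd3d3d1RniamIeIeJhkV3eIiZiImavMqGd3d3d1NWeId5mHeah1Z4h2Z4iIiau7l3eHd3d1NGeIZ5qHiZh1Z4h2Vnd3eJqql3iA=="/>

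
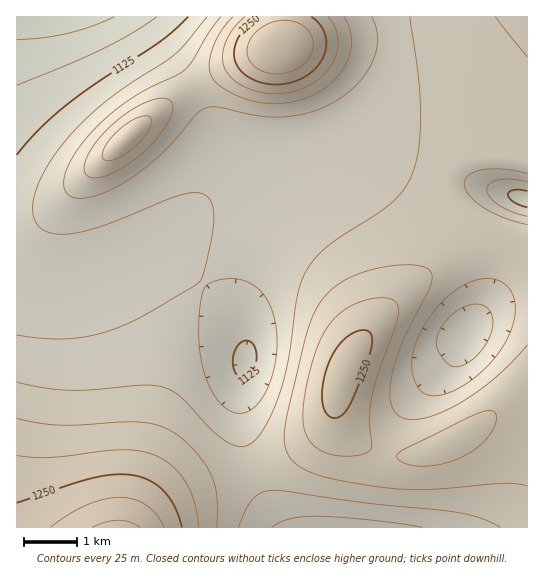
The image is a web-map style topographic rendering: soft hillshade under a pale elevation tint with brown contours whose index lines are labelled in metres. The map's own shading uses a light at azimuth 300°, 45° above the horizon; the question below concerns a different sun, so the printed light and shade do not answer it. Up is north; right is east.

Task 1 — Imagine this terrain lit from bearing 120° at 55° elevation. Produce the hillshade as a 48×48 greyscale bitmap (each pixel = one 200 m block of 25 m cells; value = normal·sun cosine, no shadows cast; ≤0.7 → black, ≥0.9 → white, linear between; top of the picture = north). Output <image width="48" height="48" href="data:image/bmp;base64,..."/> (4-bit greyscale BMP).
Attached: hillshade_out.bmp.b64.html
<image width="48" height="48" href="data:image/bmp;base64,Qk32BAAAAAAAAHYAAAAoAAAAMAAAADAAAAABAAQAAAAAAIAEAAATCwAAEwsAABAAAAAAAAAAAAAAABEREQAiIiIAMzMzAERERABVVVUAZmZmAHd3dwCIiIgAmZmZAKqqqgC7u7sAzMzMAN3d3QDu7u4A////AIh3d3d4iaq7u7u7u7qqqqqqqqqqqZmZmYh3d3d4iZqru7u7uqqqqqqqqqqqqqmZmYiHd3d4iZqqu7u6qqqqqqqqqqqqqqqZmYiId3d4iJmqqqqqqqqqqqqqqqqqqqqpmYiId3d4iJmqqqqqmZmZqqqqqqqqqqqqmYiIh3d4iJmaqqqZmZmZmqqpmZqqqqqqqYiIiHd4iImZqqmZiIiJmaqpmZmaqqqqqoiIiIiIiImZmpmYh3eImaqpmIiJmqqqqoiIiIiIiImZmZmId3d4maqqmId3iZqqqoiIiIiIiImZmZmHdmZniau6qYd2eImqqoiIiIiIiImZmpmHZlVniau7qZh2ZniaqoiIiIiIiImZqqmHZVVWeavLuph2ZWeJmoiIiIiIiImZqqqYZURFeKvMy6mHZVZ4mYiIiIiIiImZqqqYZURFZ5vMy6qZdlVniYiIiIiIiImZqqqYdUREV4rN3Lqph2VWeIiIiIiIiImZqqqpdlREVom83cuqmGVVZ5mYiIiIiImZqqqphlREVnis3dy6mXZVZpmZmIiIiImZqqqph2VVVnibzd3LqYdlZpmZmZiIiImZmqqpl2VVVmeKvN3cuphmZpmZmZmYiJmZmqqpmHZmZmeJq83cy6h2ZpmZmZmZmZmZmaqpmHdmZmd4mrzdy6mHd5mZmZmZmZmZmZqpmId2Z3d4iavMzLqYh5mZmZmZmZmZmZmZmId3d3d3iJq7u7qZiJmZmZmZmZmZmZmZmIh3d3d4iImqu7qpmJmZmZmZmZmZmZmZmIiId3iIiImZqqqpmZmZmZmZmZmZmZmZmIiIiIiIiIiZmZmZmZmZmZmZmZmZmZmZmYiIiIiIiIiJmZmZmYmZmqmZmZmZmZmZmYiIiIiIiIiImZmZiIiZmqqqmZmZmZmZmYiIiIiIiIiImZmIh4iJmqqqqZmZmZmZmZmIiIiIiIiJmZmYh3eImqu6qqmZmZmZmZmYiIiIiIiZmZqpmXd3iau7uqqZmZmZmZmZmZiIiZmZmau7u3d2eJvMy7qpmZmZmZmZmZmZmZmZmrvLu3d2Znm93LuqmZmZmZmZmZmZmZmZmau7qnd2VVac3cu6qZmZmZmZmZmZmZmZmZmZmYd2VERq3ty7qpmZmZmZmZmZmZmZmZmZmYd3ZUM1rd3LqqmZmZmZmZmZmZmZmZmZmYh3ZlMjWc3MuqqZqqqpmZmZmZmZmZmZmYiHdmUyNpvMuqqqqqqqqpmZmZmZmZmZmYiHd2ZUNGmruqqqq7u7u6mZmZmZmZmZmYiId3ZlRFeKqpmZq7zMzLqZmZmZmZmZmYiId3dmVVZ4iYiJqrzd3cupmZmZmZmZmYiIh3d2ZmZnd3d4mrzd7duqmZmZmZmZmYiIh3d3ZmZmZlVniavN7ty6mZmZmZmZmYiIh3d3dmZlVERWeJq83dy6mZmZmZmZmYiId3d3d2ZlVDM0Z4mrzcy6mZmZmZmZmYiId3d3d3ZmVDIjRniavMu6mZmZmZmZmYiIh3d3d3ZmVDIiNWeaq7uqmZmIiIiZmQ=="/>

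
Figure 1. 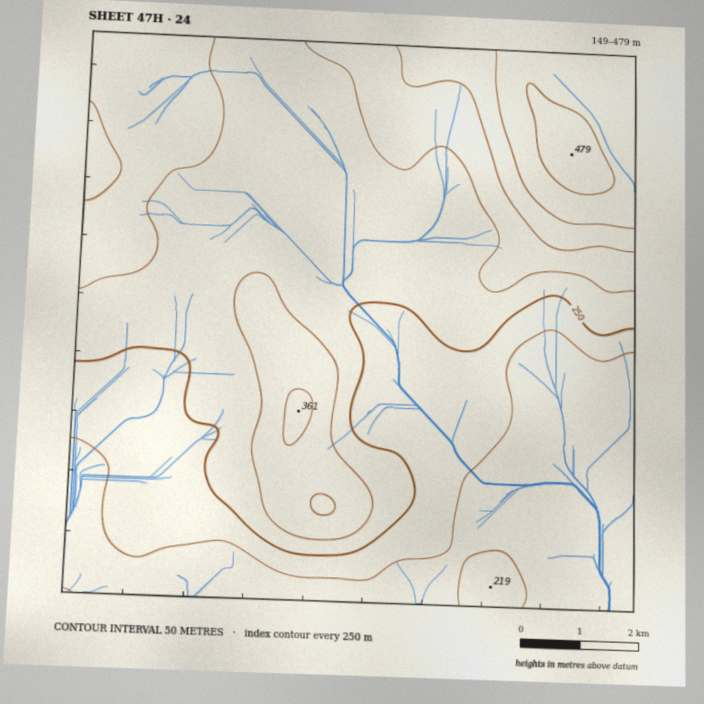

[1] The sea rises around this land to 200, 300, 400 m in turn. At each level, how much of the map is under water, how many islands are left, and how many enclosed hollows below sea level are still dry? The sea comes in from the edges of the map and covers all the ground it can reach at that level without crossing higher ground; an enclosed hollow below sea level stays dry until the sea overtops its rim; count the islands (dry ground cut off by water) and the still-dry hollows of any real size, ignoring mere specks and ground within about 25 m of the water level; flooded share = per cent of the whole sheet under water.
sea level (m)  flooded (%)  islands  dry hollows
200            18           0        0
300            68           1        0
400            93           0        0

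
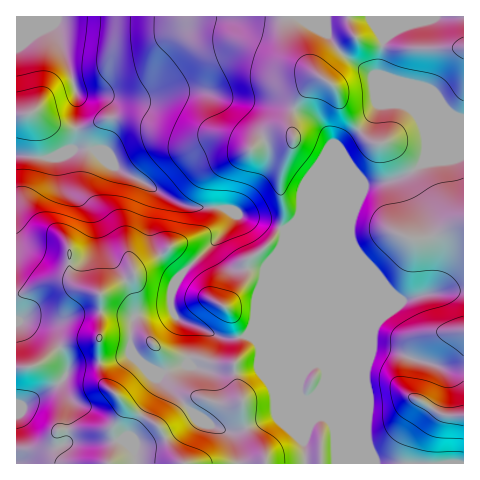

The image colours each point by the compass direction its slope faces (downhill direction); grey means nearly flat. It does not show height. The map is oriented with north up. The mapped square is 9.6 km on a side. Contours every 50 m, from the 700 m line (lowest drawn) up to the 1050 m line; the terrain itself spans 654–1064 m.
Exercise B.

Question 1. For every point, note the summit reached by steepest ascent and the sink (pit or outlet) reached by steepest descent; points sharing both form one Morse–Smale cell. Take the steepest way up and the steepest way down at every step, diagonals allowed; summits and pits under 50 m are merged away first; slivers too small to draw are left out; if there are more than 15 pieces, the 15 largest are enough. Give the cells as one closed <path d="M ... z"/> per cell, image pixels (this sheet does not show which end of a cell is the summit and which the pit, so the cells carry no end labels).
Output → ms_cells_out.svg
<path d="M463 16l-437 1 26 9 12 26 13 42-3 55 21 1 9 11 16 10 27 13 33 20 12 3 33 1 11 6 37 11 11 6-2 17-27 63 0 12 89-91 21-47 34-7 26-15 19-1 20-7z"/><path d="M91 149l-17 0-26 9-32-1 0 306 319 1 1-25-4-16-21-22-7-2-6-6-2-5-35-35-6-14-7-3-10 2-20-1-38-17-8-8-1-19 6-14 44-44 10-13 2-8-12-7-29 0-12-3-33-20-27-13-16-10z"/><path d="M463 156l-19 6-19 1-26 15-34 7-21 47-78 79-13 14-6 10 9 6 5 12 35 35 2 5 6 6 7 2 21 22 4 16 0 25 128-1z"/><path d="M235 213l-14 22-44 44-6 14 0 15 5 10 46 20 22-1 7-7 3-8 1-11 27-63 2-11 0-6-11-6z"/><path d="M26 16l-10 1 0 138 32 3 15-4 11-7 3-53-13-42-10-21-2-5z"/>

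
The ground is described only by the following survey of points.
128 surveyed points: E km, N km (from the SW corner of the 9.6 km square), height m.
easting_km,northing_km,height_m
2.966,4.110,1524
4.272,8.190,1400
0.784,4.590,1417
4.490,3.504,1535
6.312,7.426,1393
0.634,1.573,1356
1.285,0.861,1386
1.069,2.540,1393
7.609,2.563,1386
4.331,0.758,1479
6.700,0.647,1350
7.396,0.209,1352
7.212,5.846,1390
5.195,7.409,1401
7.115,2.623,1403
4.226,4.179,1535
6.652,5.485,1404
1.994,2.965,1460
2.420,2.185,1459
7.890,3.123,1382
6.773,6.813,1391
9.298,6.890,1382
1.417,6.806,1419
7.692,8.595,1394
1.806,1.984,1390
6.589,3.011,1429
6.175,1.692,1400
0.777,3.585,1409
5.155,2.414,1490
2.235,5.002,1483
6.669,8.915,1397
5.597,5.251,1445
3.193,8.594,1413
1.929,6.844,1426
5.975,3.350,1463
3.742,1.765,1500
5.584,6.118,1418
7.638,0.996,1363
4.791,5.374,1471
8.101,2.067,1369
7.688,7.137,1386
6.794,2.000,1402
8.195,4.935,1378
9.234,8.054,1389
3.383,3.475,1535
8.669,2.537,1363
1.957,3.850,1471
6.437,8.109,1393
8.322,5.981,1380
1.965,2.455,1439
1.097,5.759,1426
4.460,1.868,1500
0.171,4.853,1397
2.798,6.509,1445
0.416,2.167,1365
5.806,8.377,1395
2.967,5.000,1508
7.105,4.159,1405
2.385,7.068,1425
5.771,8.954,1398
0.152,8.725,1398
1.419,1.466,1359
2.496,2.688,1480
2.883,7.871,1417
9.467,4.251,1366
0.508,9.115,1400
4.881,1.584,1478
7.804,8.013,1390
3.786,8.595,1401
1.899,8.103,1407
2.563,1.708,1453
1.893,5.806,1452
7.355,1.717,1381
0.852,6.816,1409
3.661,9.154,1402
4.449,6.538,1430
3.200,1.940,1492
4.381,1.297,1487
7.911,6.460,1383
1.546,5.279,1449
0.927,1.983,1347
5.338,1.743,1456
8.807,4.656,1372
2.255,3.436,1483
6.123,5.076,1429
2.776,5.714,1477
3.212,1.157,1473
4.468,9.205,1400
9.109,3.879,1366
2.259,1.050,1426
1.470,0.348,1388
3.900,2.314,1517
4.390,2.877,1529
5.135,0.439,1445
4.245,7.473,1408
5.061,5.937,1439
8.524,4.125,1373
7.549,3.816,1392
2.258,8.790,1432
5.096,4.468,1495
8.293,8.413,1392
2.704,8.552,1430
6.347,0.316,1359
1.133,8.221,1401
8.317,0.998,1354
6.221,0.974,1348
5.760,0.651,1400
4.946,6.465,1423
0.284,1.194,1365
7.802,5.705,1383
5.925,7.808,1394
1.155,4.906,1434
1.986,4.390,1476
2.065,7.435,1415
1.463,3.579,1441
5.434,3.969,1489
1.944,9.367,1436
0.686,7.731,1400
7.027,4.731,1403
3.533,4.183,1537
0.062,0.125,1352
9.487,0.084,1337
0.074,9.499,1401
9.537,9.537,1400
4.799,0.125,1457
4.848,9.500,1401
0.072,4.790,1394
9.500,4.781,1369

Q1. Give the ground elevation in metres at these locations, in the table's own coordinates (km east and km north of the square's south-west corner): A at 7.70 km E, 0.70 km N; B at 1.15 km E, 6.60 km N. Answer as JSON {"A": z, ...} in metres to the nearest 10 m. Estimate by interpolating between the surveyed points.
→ {"A": 1360, "B": 1420}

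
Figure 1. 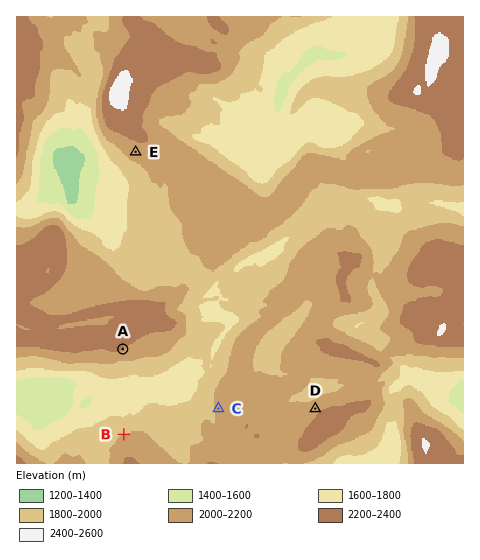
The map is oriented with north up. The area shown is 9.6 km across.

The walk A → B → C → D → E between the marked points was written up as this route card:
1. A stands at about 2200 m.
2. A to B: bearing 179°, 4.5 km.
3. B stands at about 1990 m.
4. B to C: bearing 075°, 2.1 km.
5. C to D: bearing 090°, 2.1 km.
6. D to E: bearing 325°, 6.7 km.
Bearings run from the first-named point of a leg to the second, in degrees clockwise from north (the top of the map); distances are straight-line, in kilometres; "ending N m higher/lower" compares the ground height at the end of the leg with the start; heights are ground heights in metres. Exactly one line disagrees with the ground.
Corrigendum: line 2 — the distance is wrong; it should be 1.8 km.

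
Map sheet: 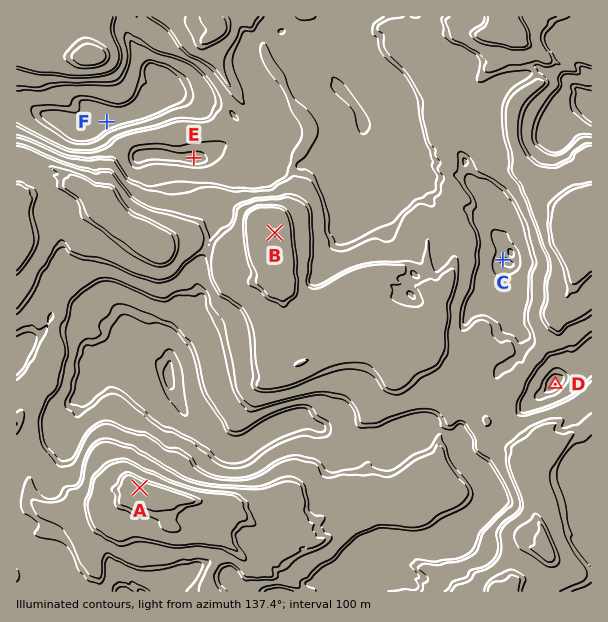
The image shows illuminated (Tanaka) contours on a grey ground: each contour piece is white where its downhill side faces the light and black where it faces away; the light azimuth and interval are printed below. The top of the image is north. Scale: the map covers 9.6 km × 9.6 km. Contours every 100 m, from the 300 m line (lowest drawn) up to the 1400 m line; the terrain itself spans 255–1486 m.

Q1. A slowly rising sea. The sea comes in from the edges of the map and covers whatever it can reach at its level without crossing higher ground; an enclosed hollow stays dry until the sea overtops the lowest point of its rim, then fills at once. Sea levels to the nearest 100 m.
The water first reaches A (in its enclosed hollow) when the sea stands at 700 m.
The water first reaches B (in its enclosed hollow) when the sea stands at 800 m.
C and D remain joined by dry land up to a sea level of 900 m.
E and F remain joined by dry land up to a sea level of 1100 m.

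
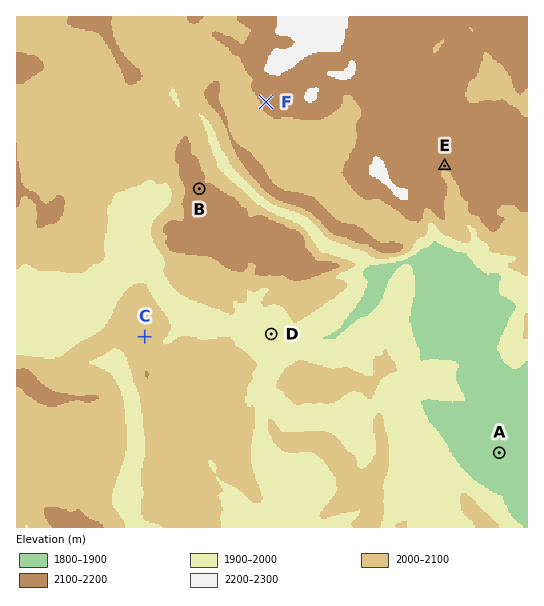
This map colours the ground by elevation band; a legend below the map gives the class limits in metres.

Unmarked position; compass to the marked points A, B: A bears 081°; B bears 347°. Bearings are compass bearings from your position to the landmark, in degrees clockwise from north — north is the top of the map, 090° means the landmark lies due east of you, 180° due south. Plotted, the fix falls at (269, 489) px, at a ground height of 1980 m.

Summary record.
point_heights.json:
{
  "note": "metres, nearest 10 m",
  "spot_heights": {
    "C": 2070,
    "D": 1930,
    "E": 2110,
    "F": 2140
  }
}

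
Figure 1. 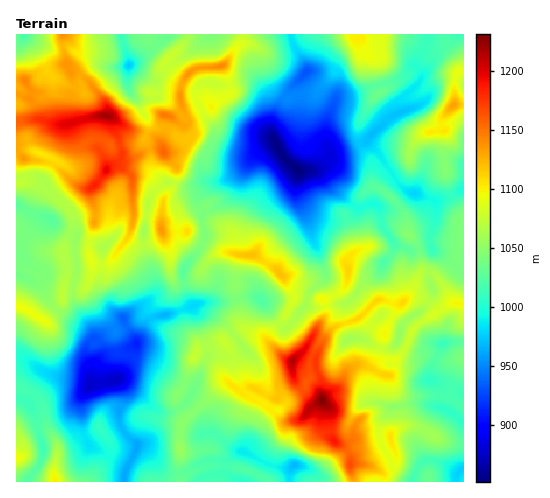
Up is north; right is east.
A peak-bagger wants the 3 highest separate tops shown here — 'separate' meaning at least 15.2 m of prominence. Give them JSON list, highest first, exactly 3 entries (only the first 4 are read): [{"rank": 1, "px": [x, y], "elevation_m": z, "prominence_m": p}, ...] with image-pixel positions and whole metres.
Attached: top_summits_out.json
[{"rank": 1, "px": [322, 400], "elevation_m": 1232, "prominence_m": 380}, {"rank": 2, "px": [106, 115], "elevation_m": 1221, "prominence_m": 175}, {"rank": 3, "px": [293, 360], "elevation_m": 1215, "prominence_m": 46}]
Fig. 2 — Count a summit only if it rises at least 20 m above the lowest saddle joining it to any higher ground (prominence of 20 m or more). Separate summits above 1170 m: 4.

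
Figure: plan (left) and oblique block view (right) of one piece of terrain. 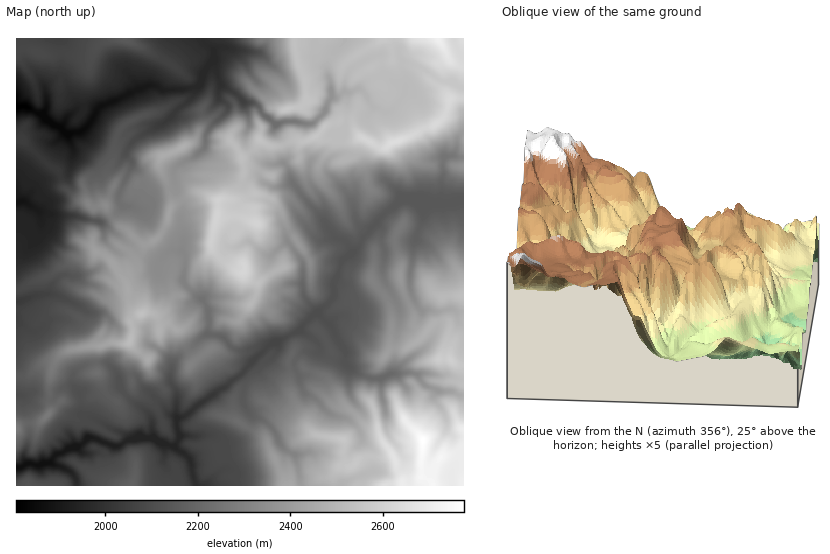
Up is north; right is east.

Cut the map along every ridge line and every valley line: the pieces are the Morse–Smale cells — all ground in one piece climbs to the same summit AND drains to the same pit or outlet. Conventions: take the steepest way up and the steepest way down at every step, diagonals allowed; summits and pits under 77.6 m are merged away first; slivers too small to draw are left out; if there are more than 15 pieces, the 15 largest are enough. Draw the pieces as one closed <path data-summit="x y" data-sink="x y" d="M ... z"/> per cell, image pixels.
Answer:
<path data-summit="423 441" data-sink="26 464" d="M413 199l-11 0-14 12-26 27-3 8-17 15-3 12-6 11 0 14-6 7-16 12-11 14-29 13-30 31-41 28-13 12-8 3-11-3-15 7 0 14 4 4 17 6 16 13 3 18 4 9 93-1-2-25 4-11 8-10 15-5-7-7-3-9-10-15-4-12 0-12 14-10 19 10 6 15 4 4-1-1 0 3 7 1 24 23 14 3-3-15-4-9 4-17 0-14 13-21 6-3 6-27 0-11-4-8 16-7-2-25 4-26 9-25 0-11z"/><path data-summit="438 39" data-sink="17 106" d="M463 38l-260 0 1 4 9 7 1 9-9 12-5 14-7 4 0 5-9 14 5 6 21-4 9-11 2-13 14 8 10 11 4 16-4 21 6 10 8-10 13 5 6 0 17-6 9 2 15-7 4 3 17 3 6-16 1-25-2-8 16-3 14 19 10 5 5-1 14-17 2-17-3-10 4-3 12 2 20 13 13 1 11 7z"/><path data-summit="141 314" data-sink="17 106" d="M99 221l-4 0-2 5 0 21 2 4-1 3-19 3-26 19-33 15 1 104 17-2 15 7 2-28 9-17 10-5 18-4 14 0 7-4 18 2 6-10-1-14 13-8 9 2 6 11 8-1 10 6 10 20 21-16 0-25-5-8-8-5-13-16 2-13-1-14-3-3-9 0-12 11-6 0-14-7-7-8z"/><path data-summit="423 441" data-sink="17 106" d="M393 348l-5 3-13 21 0 14-4 17 4 9 2 16-13-4-23-22-1 4-4-2 1-1-5-4 1-2-3-3-4-11-7-8-14-6-14 10 0 12 4 12 10 15 3 9 7 7-15 5-8 10-4 11 3 26 173-1 0-89-11-4-13 0-13-5-9-11-5-3-21 1 3-12z"/><path data-summit="125 39" data-sink="17 106" d="M202 38l-185 0-1 68 9 0 17 8 11 10 8 3 5-9 12-10 12 0 6 5 6-7 49-21 10 4 25 0 11-2 5-5 3-12 9-12-1-9-9-6z"/><path data-summit="438 39" data-sink="26 464" d="M319 135l-15 7-9-2-17 6-6 0-13-5-8 11 6 7 9 4-6 9 1 8 12 7 20-3 30 34 11 19-13 3-16-15-4 0-13 8 0 9-18 16 2 9 6 12 6 5 17 0 4 15 11 13 11-7 6-7 0-14 6-11 3-12 17-15 3-8 6-6-11-10-4-18-8-14-19-20 2-9 12-9 0-11-17-3z"/><path data-summit="244 271" data-sink="17 106" d="M221 85l-2 13 8 7-1 7-20 21-1 14-12 11-17 8-2 6 2 19 7 13-2 20 3 15-2 12 3 5-2 24 3 5 16 14 4-2 49 0 3-9-3-6-12-11-4 0-16-10-12-15 7-31 0-14 19-3 8-26-3-14 9-6-6-11 1-9 3-6-4-22-10-11z"/><path data-summit="438 39" data-sink="17 106" d="M94 120l-11 10-15 4 5 14 0 7-5 18-8 4 3 9 11 10 13 5 7 7 1 13 8 3 30 22 11 10 14 6 11-10 12-2 3-11-3-15 2-20-6-9-2-9-20 6-10 16-6 2-9-3 12-17 0-9-16-26 0-3 10-14 19-11-7-1-10 1-16 8z"/><path data-summit="244 271" data-sink="26 464" d="M251 152l-9 6 3 14-8 26-19 3 0 14-7 31 12 15 16 10 4 0 15 14-2 13 14 7 18 4 17 15 12-11-1-3-11-11-4-15-17 0-6-5-6-12-2-9 18-16 0-9 13-8 4 0 16 15 13-3-11-19-30-34-20 3-12-7-1-8 6-9-9-4z"/><path data-summit="451 361" data-sink="26 464" d="M463 200l-14 4-29-1 3 5 0 11-9 25-4 26 2 25-16 7 4 8 0 11-6 22 1 5 9 2 14-9 15-17 7-2 7 1 3 3 0 33 8 6 6-1z"/><path data-summit="397 141" data-sink="17 106" d="M411 65l-8 3 3 10-2 17-14 17-5 1-10-5-14-19-16 3 2 20-1 13-6 10 1 6 12 0 9-4 19 11 4 0 8-6 16-5 8 19 10 8 15-2 3-5 7-1 3-3 2-13 7-8 0-43-12-8-13-1-11-8z"/><path data-summit="397 141" data-sink="26 464" d="M409 137l-16 5-8 6-4 0-19-11-9 4-12 0-1 11-8 5-6 6 2 10 22 24 7 25 11 10 34-33 11 0 6 3 21 0 2-8 1-32-19 1-7-7z"/><path data-summit="438 39" data-sink="26 464" d="M257 298l-3 1-15 21-4 2-11-3-7 7-4 7 0 12-3 5-14 10-9-9-12 10-4 8-1 13 7 11-1 21 2 4 9-3 13-12 41-28 30-31 30-14 3-7-9-10-11-7-14-1z"/><path data-summit="141 314" data-sink="26 464" d="M148 312l-7 1-9 7 1 14-6 10-18-2-7 4-14 0-18 4-10 5-9 17-2 15 1 12 2 1 9-11 12-3 0-11 8-8 9-3 14-2 12 10 3 9 7-5 10 0 6 10 11 8 14 17 9 6 1-24-7-11 0-7 5-14 13-12-10-19-10-6-8 1-3-8z"/><path data-summit="423 441" data-sink="17 106" d="M151 85l-49 21-6 7-6-5-12 0-12 10-5 9-8-3-11-10-17-8-8 1-1 32 6 1 24 23 11 7 4 7 3-1 6-6 3-15-4-21 14-4 9-10 30 15 16-8 17 0 11-5 25-24 2-5 0-5-32 1z"/>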